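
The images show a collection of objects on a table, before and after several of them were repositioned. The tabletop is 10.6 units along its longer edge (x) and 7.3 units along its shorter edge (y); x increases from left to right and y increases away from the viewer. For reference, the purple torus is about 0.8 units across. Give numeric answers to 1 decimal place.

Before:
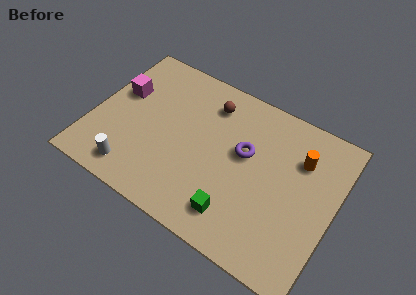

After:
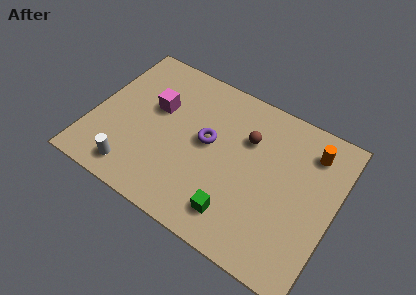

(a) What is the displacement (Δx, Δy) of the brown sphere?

(1.8, -0.8)

From the two frames, the brown sphere sits at roughly (4.8, 5.8) before and (6.6, 5.0) after.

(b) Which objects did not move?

the white cylinder and the green cube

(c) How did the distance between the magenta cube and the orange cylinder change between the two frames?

-1.1

Before: roughly 7.9 units apart; after: 6.8. That's 1.1 units closer together.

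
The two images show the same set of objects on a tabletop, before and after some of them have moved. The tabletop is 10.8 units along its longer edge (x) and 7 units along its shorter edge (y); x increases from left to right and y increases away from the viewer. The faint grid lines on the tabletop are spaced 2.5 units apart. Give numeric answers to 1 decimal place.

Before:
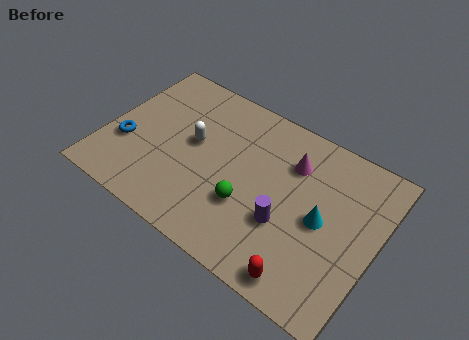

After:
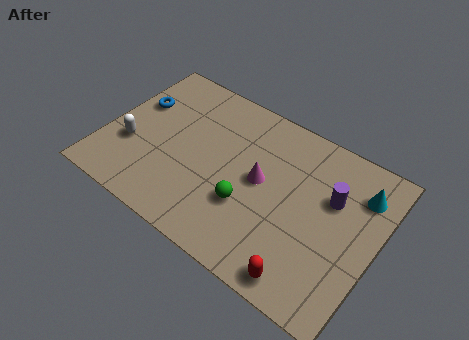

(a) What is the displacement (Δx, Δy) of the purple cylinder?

(1.5, 2.0)

From the two frames, the purple cylinder sits at roughly (7.4, 2.5) before and (8.9, 4.5) after.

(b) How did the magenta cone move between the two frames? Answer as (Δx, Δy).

(-1.0, -1.4)

The magenta cone started near (7.2, 5.1) and ended near (6.2, 3.7).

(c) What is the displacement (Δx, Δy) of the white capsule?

(-2.3, -1.4)

The white capsule started near (3.4, 3.9) and ended near (1.1, 2.5).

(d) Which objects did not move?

the red capsule and the green sphere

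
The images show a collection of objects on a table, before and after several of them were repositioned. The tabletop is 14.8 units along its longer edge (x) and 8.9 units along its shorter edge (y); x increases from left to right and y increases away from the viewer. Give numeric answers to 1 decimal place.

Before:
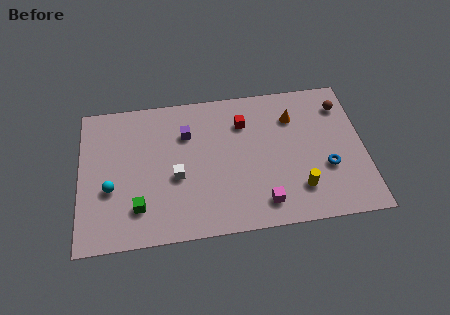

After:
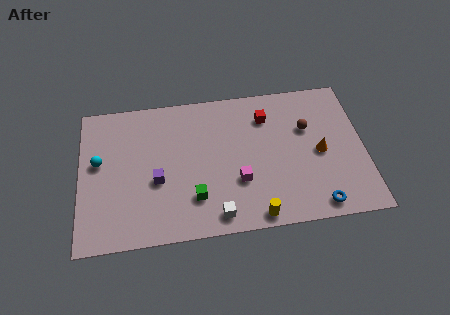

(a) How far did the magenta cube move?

1.9

The magenta cube was near (9.4, 1.5) before and (8.2, 3.0) after, so it travelled √(1.2² + 1.5²) ≈ 1.9 units.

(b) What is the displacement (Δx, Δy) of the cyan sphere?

(-0.6, 1.7)

From the two frames, the cyan sphere sits at roughly (1.6, 3.4) before and (1.0, 5.1) after.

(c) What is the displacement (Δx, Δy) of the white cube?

(2.0, -2.6)

The white cube was at about (5.0, 3.7) and moved to about (7.0, 1.1).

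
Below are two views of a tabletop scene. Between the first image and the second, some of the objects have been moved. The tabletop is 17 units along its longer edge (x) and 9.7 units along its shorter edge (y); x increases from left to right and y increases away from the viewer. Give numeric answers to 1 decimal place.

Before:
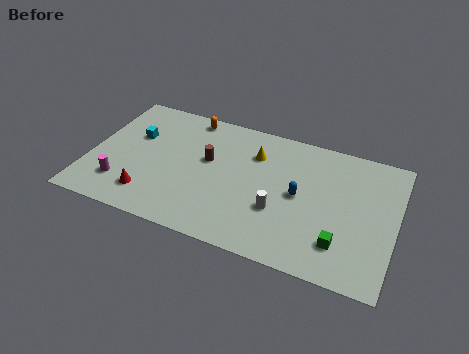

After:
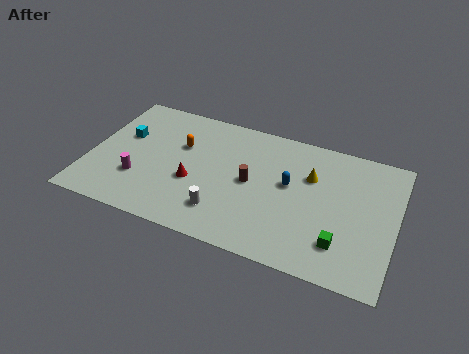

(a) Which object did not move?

the green cube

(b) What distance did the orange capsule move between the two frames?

2.4

From (5.1, 8.7) to (4.9, 6.3), the orange capsule covered √(0.2² + 2.4²) ≈ 2.4 units.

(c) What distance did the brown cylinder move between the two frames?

2.6

The brown cylinder moved from about (6.5, 5.7) to (9.0, 4.9), a distance of √(2.5² + 0.8²) ≈ 2.6.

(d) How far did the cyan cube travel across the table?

0.6

From (2.3, 6.2) to (1.7, 6.0), the cyan cube covered √(0.6² + 0.2²) ≈ 0.6 units.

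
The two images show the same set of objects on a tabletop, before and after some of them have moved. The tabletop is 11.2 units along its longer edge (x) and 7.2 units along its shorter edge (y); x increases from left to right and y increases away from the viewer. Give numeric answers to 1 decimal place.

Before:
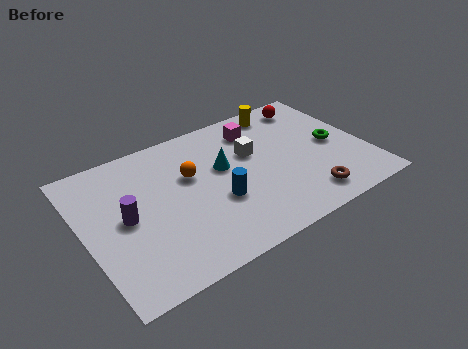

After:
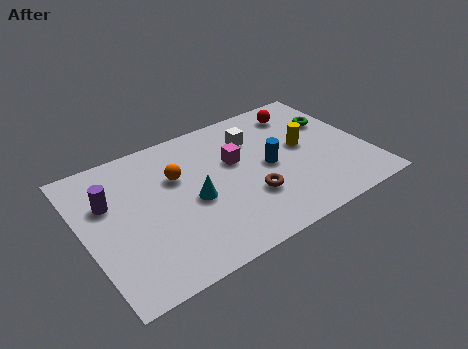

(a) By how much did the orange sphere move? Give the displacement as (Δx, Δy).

(-0.5, 0.2)

The orange sphere was at about (4.3, 4.5) and moved to about (3.8, 4.7).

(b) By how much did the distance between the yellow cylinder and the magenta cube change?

+1.4

Before: roughly 1.3 units apart; after: 2.7. That's 1.4 units further apart.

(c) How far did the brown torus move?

2.4

From (8.4, 1.2) to (6.3, 2.3), the brown torus covered √(2.1² + 1.1²) ≈ 2.4 units.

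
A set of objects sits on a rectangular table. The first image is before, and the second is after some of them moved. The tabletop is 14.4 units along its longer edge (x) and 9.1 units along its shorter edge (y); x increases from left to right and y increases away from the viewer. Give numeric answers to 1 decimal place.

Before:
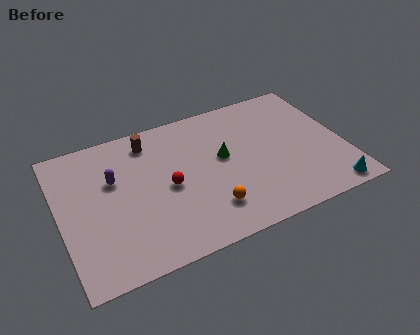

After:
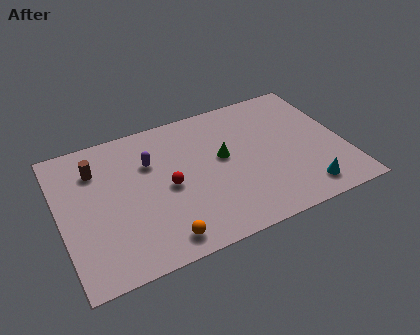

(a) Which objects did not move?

the green cone and the red sphere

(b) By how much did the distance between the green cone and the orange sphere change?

+2.1

The distance was about 3.2 in the first image and 5.3 in the second, so they moved 2.1 units further apart.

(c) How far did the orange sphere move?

2.7

From (7.2, 2.1) to (4.7, 1.2), the orange sphere covered √(2.5² + 0.9²) ≈ 2.7 units.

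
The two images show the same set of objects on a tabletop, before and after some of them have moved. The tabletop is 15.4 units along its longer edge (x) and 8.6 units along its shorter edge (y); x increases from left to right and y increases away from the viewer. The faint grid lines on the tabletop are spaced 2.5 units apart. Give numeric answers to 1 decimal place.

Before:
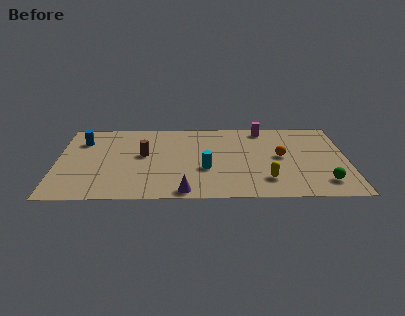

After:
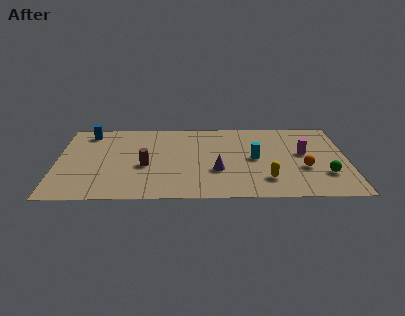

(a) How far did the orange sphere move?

1.8

The orange sphere was near (11.9, 4.5) before and (13.1, 3.2) after, so it travelled √(1.2² + 1.3²) ≈ 1.8 units.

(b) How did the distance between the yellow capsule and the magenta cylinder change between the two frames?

-2.2

The distance was about 5.6 in the first image and 3.4 in the second, so they moved 2.2 units closer together.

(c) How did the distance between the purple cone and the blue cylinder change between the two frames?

+0.3

They were about 7.8 units apart before and 8.1 after — 0.3 units further apart.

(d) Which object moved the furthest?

the magenta cylinder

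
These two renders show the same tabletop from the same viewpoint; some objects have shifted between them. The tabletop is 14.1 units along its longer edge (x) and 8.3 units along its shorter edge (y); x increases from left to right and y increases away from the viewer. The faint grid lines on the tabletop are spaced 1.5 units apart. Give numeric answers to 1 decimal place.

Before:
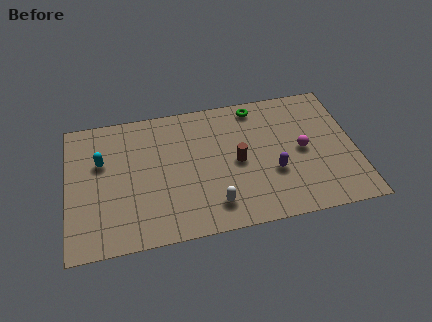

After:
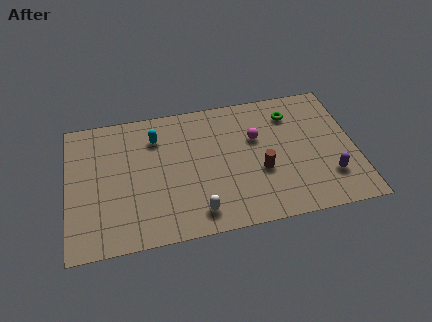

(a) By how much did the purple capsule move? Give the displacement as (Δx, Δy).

(2.7, -0.8)

From the two frames, the purple capsule sits at roughly (10.0, 3.0) before and (12.7, 2.2) after.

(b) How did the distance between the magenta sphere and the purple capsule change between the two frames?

+2.7

They were about 1.9 units apart before and 4.6 after — 2.7 units further apart.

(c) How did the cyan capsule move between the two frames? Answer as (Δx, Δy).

(2.7, 1.0)

The cyan capsule was at about (1.7, 5.3) and moved to about (4.4, 6.3).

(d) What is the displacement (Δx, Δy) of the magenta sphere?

(-2.2, 1.2)

The magenta sphere was at about (11.5, 4.1) and moved to about (9.3, 5.3).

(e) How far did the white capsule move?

0.9

The white capsule moved from about (7.0, 1.6) to (6.2, 1.3), a distance of √(0.8² + 0.3²) ≈ 0.9.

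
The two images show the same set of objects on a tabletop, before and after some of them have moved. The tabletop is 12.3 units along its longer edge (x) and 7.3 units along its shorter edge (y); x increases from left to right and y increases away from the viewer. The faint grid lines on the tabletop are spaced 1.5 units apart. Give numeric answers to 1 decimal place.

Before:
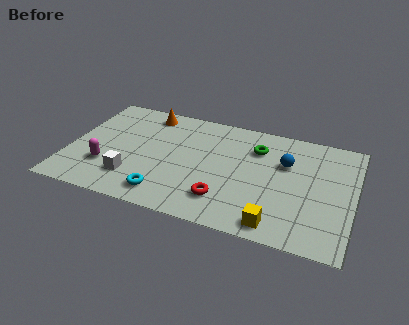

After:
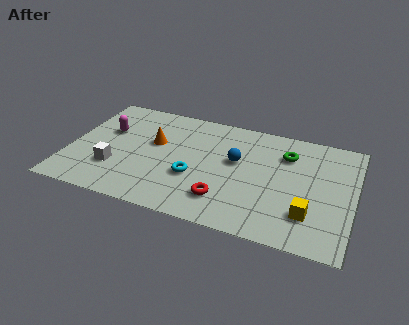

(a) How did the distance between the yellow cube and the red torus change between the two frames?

+1.2

The distance was about 2.4 in the first image and 3.6 in the second, so they moved 1.2 units further apart.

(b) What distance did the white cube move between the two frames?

0.9

The white cube moved from about (2.9, 1.8) to (2.1, 2.2), a distance of √(0.8² + 0.4²) ≈ 0.9.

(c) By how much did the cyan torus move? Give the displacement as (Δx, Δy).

(1.1, 1.5)

The cyan torus started near (4.4, 1.2) and ended near (5.5, 2.7).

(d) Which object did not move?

the red torus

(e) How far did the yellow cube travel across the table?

1.6

From (9.2, 0.9) to (10.5, 1.9), the yellow cube covered √(1.3² + 1.0²) ≈ 1.6 units.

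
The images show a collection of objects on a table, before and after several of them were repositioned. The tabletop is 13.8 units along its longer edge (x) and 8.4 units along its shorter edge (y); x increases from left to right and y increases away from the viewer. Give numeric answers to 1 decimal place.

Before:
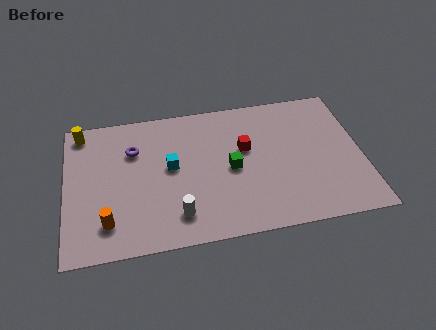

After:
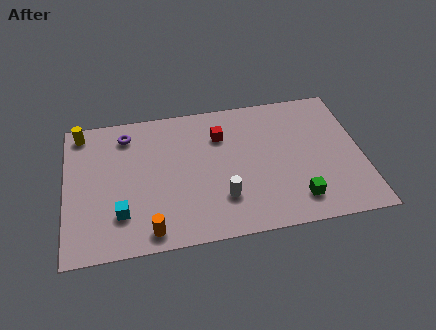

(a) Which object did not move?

the yellow cylinder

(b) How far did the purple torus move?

1.0

From (3.2, 5.9) to (2.9, 6.9), the purple torus covered √(0.3² + 1.0²) ≈ 1.0 units.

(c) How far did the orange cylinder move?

2.1

From (1.9, 1.8) to (3.8, 1.0), the orange cylinder covered √(1.9² + 0.8²) ≈ 2.1 units.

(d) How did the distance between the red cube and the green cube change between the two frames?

+4.3

The distance was about 1.3 in the first image and 5.6 in the second, so they moved 4.3 units further apart.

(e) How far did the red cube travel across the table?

1.5

The red cube was near (8.4, 5.1) before and (7.3, 6.1) after, so it travelled √(1.1² + 1.0²) ≈ 1.5 units.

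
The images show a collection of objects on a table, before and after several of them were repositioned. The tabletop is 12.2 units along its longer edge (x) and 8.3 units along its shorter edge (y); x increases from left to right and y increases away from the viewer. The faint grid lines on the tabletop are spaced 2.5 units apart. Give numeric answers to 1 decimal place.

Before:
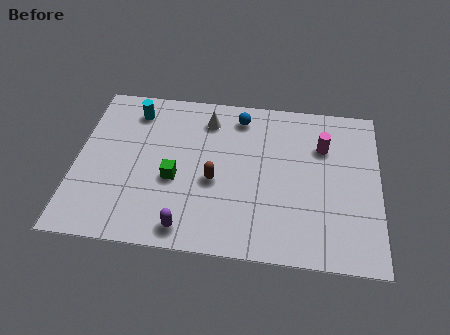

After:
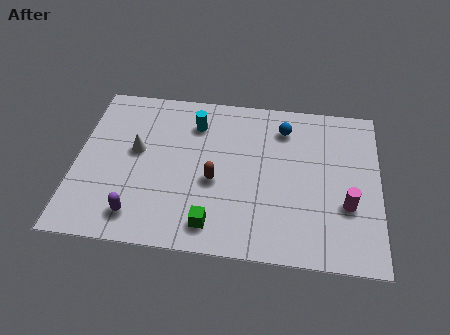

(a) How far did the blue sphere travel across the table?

1.8

The blue sphere was near (6.5, 7.0) before and (8.3, 6.6) after, so it travelled √(1.8² + 0.4²) ≈ 1.8 units.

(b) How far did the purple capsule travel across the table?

2.0

The purple capsule moved from about (4.6, 1.0) to (2.6, 1.4), a distance of √(2.0² + 0.4²) ≈ 2.0.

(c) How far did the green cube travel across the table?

2.6

The green cube moved from about (4.0, 3.4) to (5.6, 1.3), a distance of √(1.6² + 2.1²) ≈ 2.6.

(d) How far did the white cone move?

3.4

The white cone moved from about (5.2, 6.7) to (2.4, 4.7), a distance of √(2.8² + 2.0²) ≈ 3.4.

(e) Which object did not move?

the brown capsule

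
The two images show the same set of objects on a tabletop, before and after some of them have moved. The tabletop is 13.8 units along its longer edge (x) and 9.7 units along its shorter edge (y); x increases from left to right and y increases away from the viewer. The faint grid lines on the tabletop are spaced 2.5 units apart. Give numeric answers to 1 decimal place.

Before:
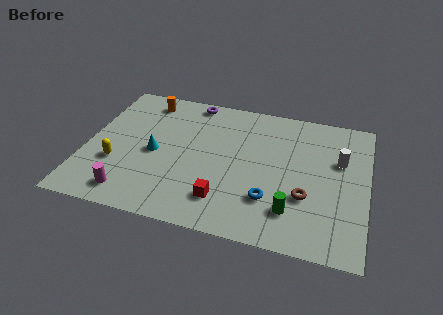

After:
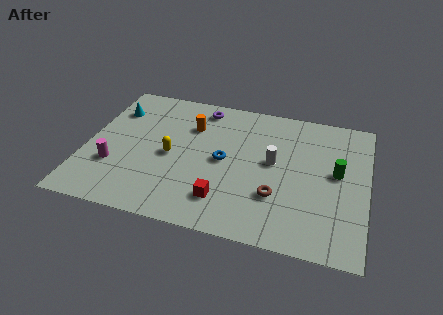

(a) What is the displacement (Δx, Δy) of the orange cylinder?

(2.4, -1.4)

The orange cylinder was at about (2.6, 8.3) and moved to about (5.0, 6.9).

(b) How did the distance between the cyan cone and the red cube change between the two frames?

+3.5

They were about 4.3 units apart before and 7.8 after — 3.5 units further apart.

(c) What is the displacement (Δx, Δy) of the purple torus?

(0.5, -0.4)

From the two frames, the purple torus sits at roughly (4.9, 8.8) before and (5.4, 8.4) after.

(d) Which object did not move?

the red cube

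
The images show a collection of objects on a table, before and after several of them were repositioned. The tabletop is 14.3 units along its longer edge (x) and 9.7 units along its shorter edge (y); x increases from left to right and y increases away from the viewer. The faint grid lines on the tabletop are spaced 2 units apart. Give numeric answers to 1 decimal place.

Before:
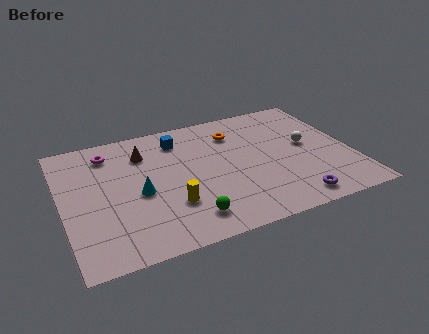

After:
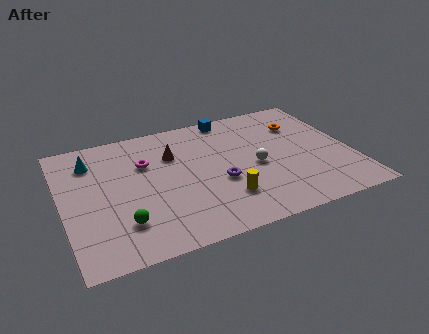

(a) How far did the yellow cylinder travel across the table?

2.6

From (5.1, 2.9) to (7.7, 2.5), the yellow cylinder covered √(2.6² + 0.4²) ≈ 2.6 units.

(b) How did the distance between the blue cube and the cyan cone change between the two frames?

+3.0

The distance was about 4.2 in the first image and 7.2 in the second, so they moved 3.0 units further apart.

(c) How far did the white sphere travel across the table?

2.8

The white sphere moved from about (12.2, 5.2) to (9.5, 4.4), a distance of √(2.7² + 0.8²) ≈ 2.8.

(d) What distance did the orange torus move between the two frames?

3.3

The orange torus moved from about (8.8, 7.4) to (12.1, 7.0), a distance of √(3.3² + 0.4²) ≈ 3.3.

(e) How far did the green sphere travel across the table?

3.2

The green sphere moved from about (5.8, 1.7) to (2.7, 2.4), a distance of √(3.1² + 0.7²) ≈ 3.2.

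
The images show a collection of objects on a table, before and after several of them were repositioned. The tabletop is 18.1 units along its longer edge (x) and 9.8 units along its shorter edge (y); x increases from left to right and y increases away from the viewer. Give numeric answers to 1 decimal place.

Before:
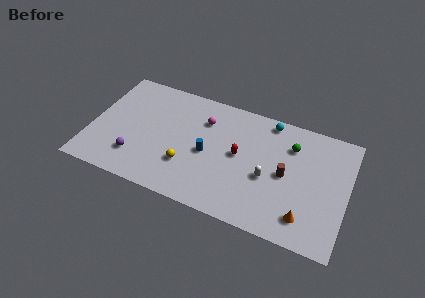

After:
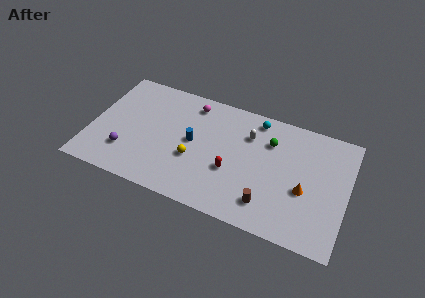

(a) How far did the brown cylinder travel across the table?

3.0

The brown cylinder was near (13.8, 4.8) before and (12.8, 2.0) after, so it travelled √(1.0² + 2.8²) ≈ 3.0 units.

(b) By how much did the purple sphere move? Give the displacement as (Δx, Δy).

(-0.7, 0.2)

The purple sphere started near (3.4, 2.4) and ended near (2.7, 2.6).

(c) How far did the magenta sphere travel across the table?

1.5

From (7.8, 7.2) to (6.8, 8.3), the magenta sphere covered √(1.0² + 1.1²) ≈ 1.5 units.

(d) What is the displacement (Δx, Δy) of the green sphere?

(-1.5, -0.2)

From the two frames, the green sphere sits at roughly (14.0, 7.3) before and (12.5, 7.1) after.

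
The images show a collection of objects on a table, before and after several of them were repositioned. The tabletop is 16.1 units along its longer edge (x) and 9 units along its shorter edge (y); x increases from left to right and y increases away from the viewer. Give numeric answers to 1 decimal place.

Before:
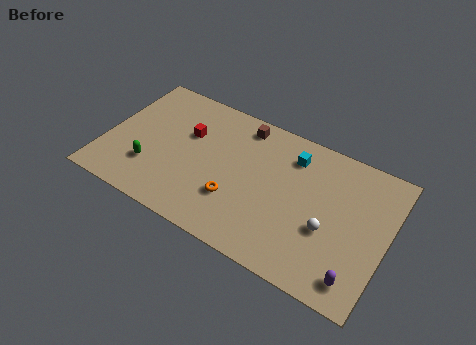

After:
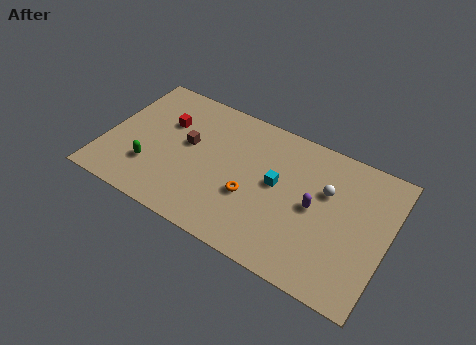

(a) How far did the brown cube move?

3.9

The brown cube was near (7.4, 7.8) before and (4.6, 5.1) after, so it travelled √(2.8² + 2.7²) ≈ 3.9 units.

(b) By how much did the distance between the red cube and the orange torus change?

+1.5

Before: roughly 4.4 units apart; after: 5.9. That's 1.5 units further apart.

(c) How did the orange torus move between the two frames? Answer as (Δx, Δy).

(0.8, 0.6)

The orange torus was at about (7.7, 2.8) and moved to about (8.5, 3.4).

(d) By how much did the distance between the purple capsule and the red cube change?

-2.3

They were about 11.2 units apart before and 8.9 after — 2.3 units closer together.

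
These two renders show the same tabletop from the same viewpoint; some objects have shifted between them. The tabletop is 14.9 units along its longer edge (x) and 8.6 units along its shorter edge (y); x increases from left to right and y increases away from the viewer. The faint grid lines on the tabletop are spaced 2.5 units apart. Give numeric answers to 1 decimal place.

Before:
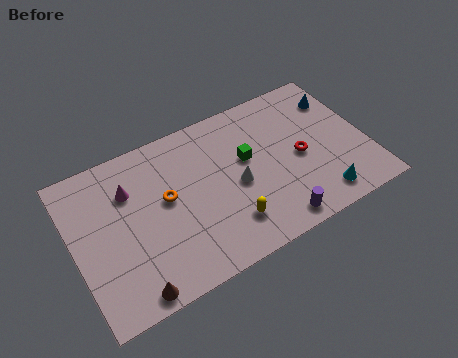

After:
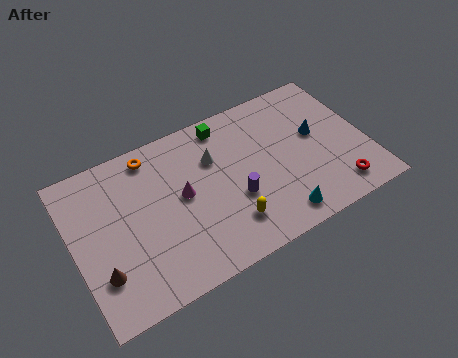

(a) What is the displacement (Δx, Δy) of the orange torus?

(-0.4, 2.7)

The orange torus started near (4.7, 4.8) and ended near (4.3, 7.5).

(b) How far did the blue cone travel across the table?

2.1

The blue cone moved from about (13.9, 6.5) to (12.5, 4.9), a distance of √(1.4² + 1.6²) ≈ 2.1.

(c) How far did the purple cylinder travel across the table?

2.8

From (9.7, 1.0) to (8.0, 3.2), the purple cylinder covered √(1.7² + 2.2²) ≈ 2.8 units.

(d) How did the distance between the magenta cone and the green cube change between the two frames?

-2.1

Before: roughly 6.0 units apart; after: 3.9. That's 2.1 units closer together.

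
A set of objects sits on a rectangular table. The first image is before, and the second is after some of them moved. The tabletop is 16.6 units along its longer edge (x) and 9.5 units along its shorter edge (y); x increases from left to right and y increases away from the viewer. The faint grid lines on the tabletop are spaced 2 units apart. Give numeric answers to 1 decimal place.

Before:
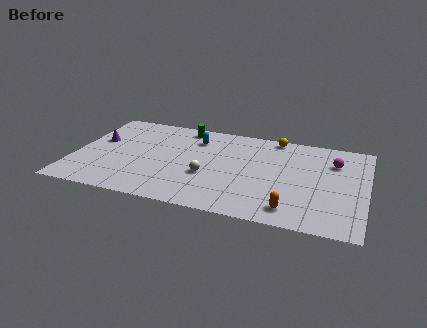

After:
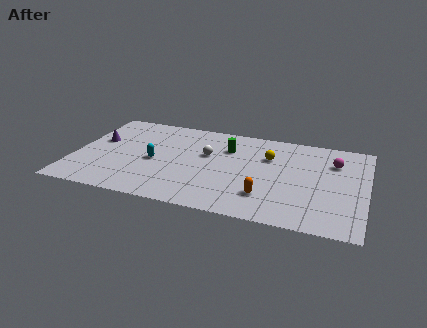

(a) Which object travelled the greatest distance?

the cyan capsule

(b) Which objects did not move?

the magenta sphere and the purple cone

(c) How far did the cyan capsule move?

3.7

From (6.7, 7.3) to (4.6, 4.3), the cyan capsule covered √(2.1² + 3.0²) ≈ 3.7 units.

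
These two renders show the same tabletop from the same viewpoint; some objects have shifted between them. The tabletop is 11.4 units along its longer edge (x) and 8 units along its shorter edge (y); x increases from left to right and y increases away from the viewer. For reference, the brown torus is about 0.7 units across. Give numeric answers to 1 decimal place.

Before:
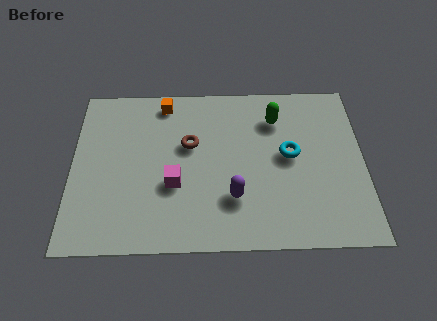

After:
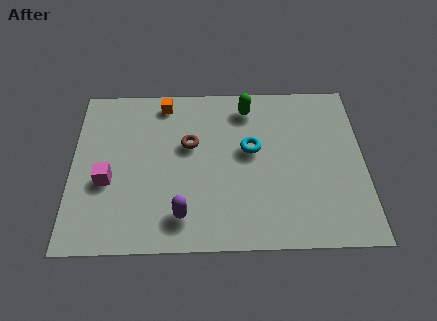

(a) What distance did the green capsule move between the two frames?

1.3

The green capsule moved from about (8.0, 6.1) to (6.9, 6.7), a distance of √(1.1² + 0.6²) ≈ 1.3.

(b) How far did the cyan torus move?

1.5

The cyan torus was near (8.5, 4.3) before and (7.0, 4.6) after, so it travelled √(1.5² + 0.3²) ≈ 1.5 units.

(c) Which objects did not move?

the orange cube and the brown torus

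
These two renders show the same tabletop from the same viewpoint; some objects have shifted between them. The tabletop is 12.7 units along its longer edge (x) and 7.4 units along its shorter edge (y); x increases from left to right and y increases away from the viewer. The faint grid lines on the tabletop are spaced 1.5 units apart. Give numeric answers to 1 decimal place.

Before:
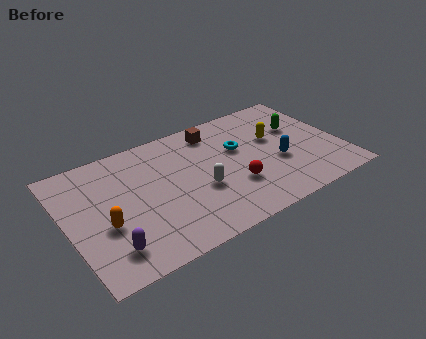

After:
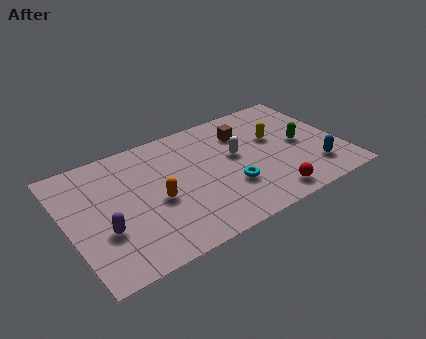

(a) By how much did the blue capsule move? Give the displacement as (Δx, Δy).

(1.5, -1.2)

The blue capsule started near (9.7, 2.9) and ended near (11.2, 1.7).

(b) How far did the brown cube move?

1.5

The brown cube was near (7.2, 6.2) before and (8.5, 5.5) after, so it travelled √(1.3² + 0.7²) ≈ 1.5 units.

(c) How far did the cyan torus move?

2.3

The cyan torus was near (8.1, 4.6) before and (7.3, 2.4) after, so it travelled √(0.8² + 2.2²) ≈ 2.3 units.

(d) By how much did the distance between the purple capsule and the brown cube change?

+0.3

Before: roughly 7.3 units apart; after: 7.6. That's 0.3 units further apart.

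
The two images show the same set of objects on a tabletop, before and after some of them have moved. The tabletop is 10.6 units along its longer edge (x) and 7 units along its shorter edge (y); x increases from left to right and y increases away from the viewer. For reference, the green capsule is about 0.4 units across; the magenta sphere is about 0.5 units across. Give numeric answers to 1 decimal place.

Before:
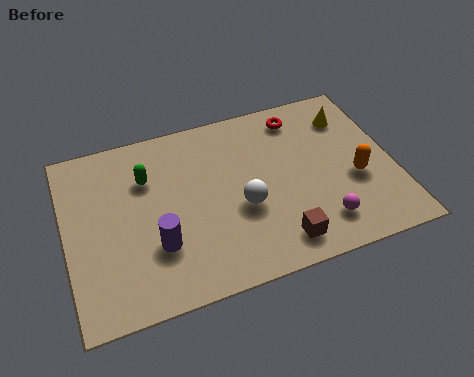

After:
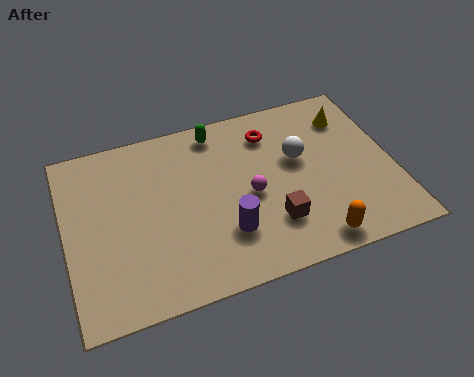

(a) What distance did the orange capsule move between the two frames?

2.6

The orange capsule was near (9.3, 2.8) before and (7.7, 0.8) after, so it travelled √(1.6² + 2.0²) ≈ 2.6 units.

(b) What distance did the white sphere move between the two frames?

2.4

The white sphere was near (5.6, 2.8) before and (7.6, 4.2) after, so it travelled √(2.0² + 1.4²) ≈ 2.4 units.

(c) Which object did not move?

the yellow cone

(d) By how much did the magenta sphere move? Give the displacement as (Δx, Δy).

(-2.1, 1.8)

From the two frames, the magenta sphere sits at roughly (8.0, 1.4) before and (5.9, 3.2) after.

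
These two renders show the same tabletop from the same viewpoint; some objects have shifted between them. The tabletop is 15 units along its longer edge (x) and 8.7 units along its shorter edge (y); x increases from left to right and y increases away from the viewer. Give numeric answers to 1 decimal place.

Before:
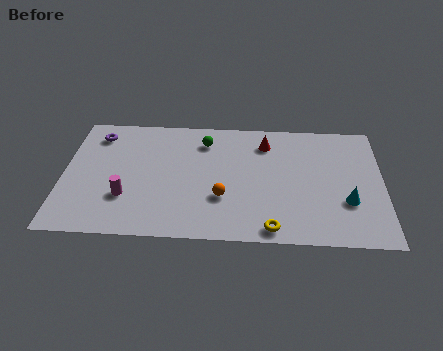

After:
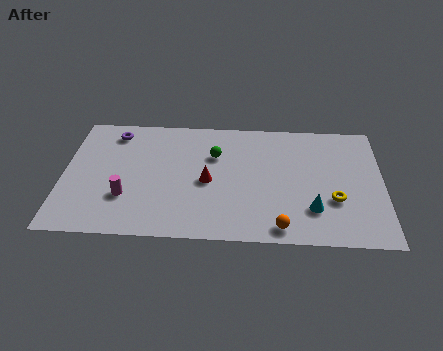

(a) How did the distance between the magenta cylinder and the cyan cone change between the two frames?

-1.6

They were about 10.3 units apart before and 8.7 after — 1.6 units closer together.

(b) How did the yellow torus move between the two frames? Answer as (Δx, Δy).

(2.9, 2.1)

The yellow torus was at about (9.8, 0.9) and moved to about (12.7, 3.0).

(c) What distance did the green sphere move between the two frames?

1.1

From (6.6, 6.9) to (7.1, 5.9), the green sphere covered √(0.5² + 1.0²) ≈ 1.1 units.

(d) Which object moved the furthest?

the red cone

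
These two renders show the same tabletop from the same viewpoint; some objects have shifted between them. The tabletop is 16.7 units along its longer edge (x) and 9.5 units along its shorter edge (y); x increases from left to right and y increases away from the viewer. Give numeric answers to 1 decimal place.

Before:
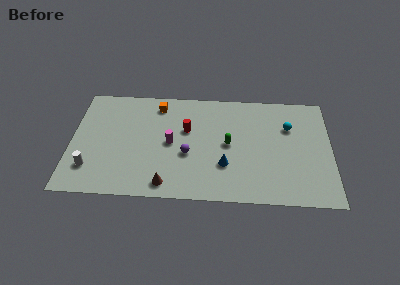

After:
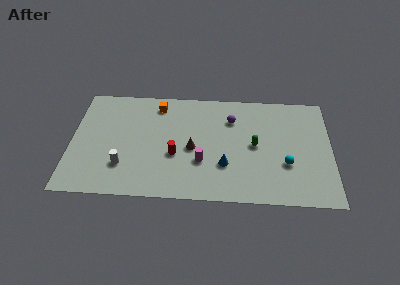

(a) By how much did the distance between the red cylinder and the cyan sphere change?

+0.5

The distance was about 6.6 in the first image and 7.1 in the second, so they moved 0.5 units further apart.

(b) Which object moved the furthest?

the purple sphere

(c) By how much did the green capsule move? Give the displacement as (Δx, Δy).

(1.7, 0.0)

The green capsule was at about (10.1, 4.8) and moved to about (11.8, 4.8).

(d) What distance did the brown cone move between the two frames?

3.5

The brown cone moved from about (6.2, 1.2) to (7.8, 4.3), a distance of √(1.6² + 3.1²) ≈ 3.5.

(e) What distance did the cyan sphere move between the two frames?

3.2

The cyan sphere moved from about (14.0, 6.5) to (13.8, 3.3), a distance of √(0.2² + 3.2²) ≈ 3.2.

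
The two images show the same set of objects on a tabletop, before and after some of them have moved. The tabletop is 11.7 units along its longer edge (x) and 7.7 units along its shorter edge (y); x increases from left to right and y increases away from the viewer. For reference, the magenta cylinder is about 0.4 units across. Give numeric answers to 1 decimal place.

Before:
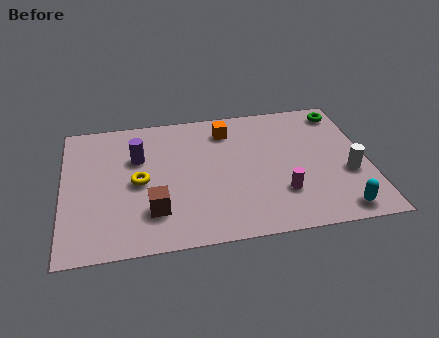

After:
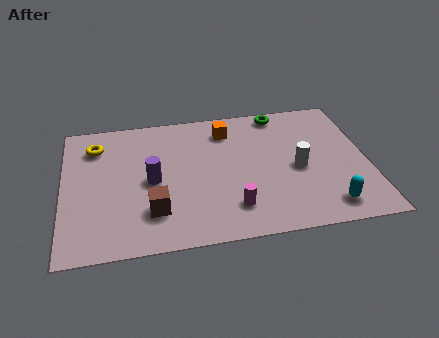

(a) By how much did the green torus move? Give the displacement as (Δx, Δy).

(-2.4, 0.3)

The green torus was at about (10.9, 6.6) and moved to about (8.5, 6.9).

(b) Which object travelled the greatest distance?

the yellow torus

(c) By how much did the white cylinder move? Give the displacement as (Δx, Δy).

(-1.9, 0.6)

The white cylinder started near (10.9, 2.9) and ended near (9.0, 3.5).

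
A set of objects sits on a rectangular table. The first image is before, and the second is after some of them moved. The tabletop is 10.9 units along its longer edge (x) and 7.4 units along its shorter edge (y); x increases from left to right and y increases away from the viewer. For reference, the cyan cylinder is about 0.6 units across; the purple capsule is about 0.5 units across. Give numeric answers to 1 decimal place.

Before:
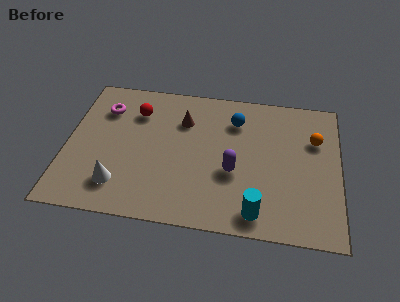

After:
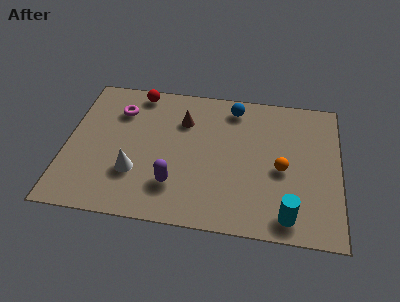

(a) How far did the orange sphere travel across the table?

2.1

The orange sphere was near (9.9, 5.0) before and (8.6, 3.3) after, so it travelled √(1.3² + 1.7²) ≈ 2.1 units.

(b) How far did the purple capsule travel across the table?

2.5

The purple capsule was near (6.7, 2.9) before and (4.4, 1.9) after, so it travelled √(2.3² + 1.0²) ≈ 2.5 units.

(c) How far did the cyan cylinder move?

1.2

The cyan cylinder moved from about (7.7, 1.0) to (8.9, 1.0), a distance of √(1.2² + 0.0²) ≈ 1.2.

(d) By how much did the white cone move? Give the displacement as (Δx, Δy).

(0.6, 0.7)

The white cone was at about (2.2, 1.6) and moved to about (2.8, 2.3).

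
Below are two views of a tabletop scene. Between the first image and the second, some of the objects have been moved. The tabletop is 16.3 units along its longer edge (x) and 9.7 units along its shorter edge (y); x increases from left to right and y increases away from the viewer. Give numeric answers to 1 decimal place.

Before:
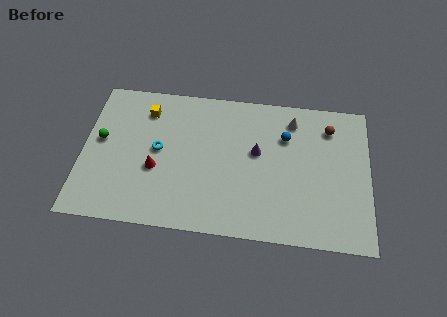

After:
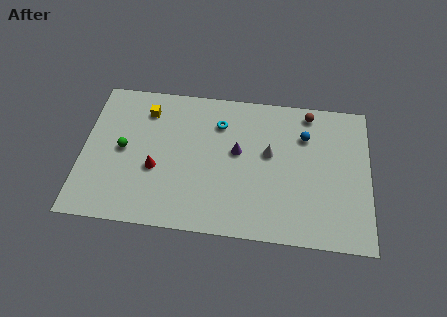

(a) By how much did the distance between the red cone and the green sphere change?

-1.4

They were about 3.6 units apart before and 2.2 after — 1.4 units closer together.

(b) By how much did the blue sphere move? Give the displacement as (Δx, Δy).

(1.1, 0.2)

From the two frames, the blue sphere sits at roughly (11.5, 6.8) before and (12.6, 7.0) after.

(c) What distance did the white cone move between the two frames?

2.7

The white cone moved from about (11.9, 8.0) to (10.6, 5.6), a distance of √(1.3² + 2.4²) ≈ 2.7.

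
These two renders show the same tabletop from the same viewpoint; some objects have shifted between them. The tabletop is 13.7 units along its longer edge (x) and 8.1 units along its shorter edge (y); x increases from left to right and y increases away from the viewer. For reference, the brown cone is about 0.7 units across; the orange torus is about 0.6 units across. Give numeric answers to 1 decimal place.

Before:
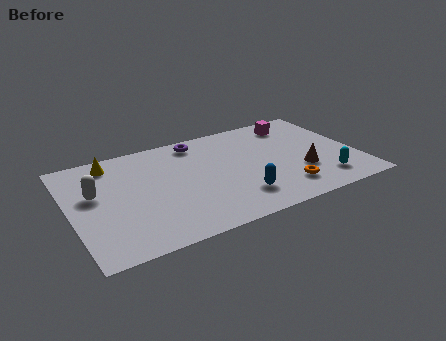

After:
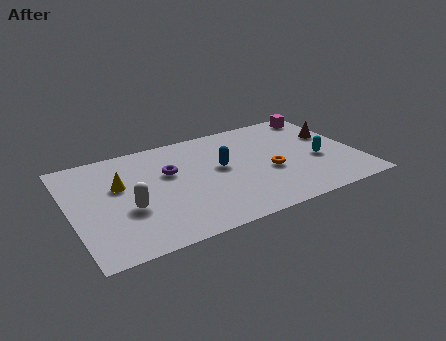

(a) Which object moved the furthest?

the brown cone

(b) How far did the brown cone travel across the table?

3.1

The brown cone moved from about (10.9, 2.7) to (12.8, 5.1), a distance of √(1.9² + 2.4²) ≈ 3.1.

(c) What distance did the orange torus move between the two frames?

1.7

The orange torus was near (9.9, 1.7) before and (9.4, 3.3) after, so it travelled √(0.5² + 1.6²) ≈ 1.7 units.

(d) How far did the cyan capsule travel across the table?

1.7

The cyan capsule moved from about (11.8, 1.6) to (11.8, 3.3), a distance of √(0.0² + 1.7²) ≈ 1.7.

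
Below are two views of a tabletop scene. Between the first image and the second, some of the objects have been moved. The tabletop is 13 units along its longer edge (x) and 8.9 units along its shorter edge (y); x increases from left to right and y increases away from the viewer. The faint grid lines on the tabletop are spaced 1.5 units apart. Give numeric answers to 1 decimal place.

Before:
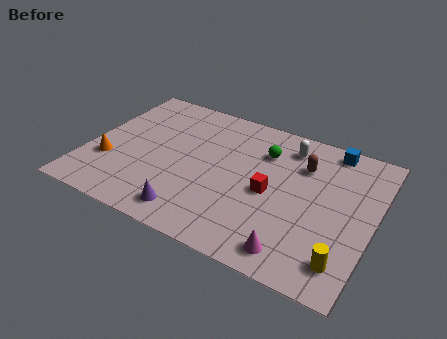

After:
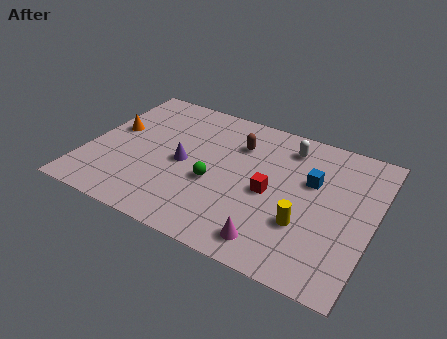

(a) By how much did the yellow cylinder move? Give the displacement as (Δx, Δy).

(-1.9, 1.3)

The yellow cylinder started near (12.0, 1.6) and ended near (10.1, 2.9).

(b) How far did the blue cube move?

2.5

From (10.7, 8.0) to (10.1, 5.6), the blue cube covered √(0.6² + 2.4²) ≈ 2.5 units.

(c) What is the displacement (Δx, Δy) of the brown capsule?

(-3.0, 0.1)

The brown capsule started near (9.6, 6.4) and ended near (6.6, 6.5).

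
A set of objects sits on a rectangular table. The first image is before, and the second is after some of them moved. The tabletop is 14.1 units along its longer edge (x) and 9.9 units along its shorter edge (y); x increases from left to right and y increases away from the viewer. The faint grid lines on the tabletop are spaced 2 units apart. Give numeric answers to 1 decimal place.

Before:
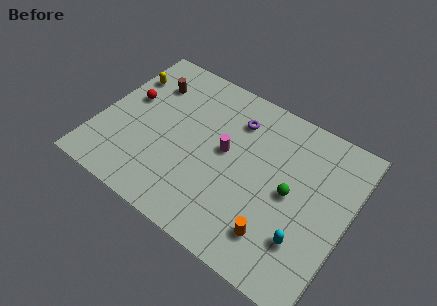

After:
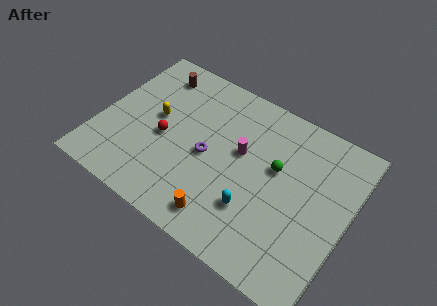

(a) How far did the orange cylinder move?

3.0

The orange cylinder moved from about (10.6, 2.1) to (7.7, 1.5), a distance of √(2.9² + 0.6²) ≈ 3.0.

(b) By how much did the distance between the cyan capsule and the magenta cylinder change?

-2.5

They were about 5.7 units apart before and 3.2 after — 2.5 units closer together.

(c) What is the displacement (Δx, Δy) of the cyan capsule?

(-2.9, 0.2)

From the two frames, the cyan capsule sits at roughly (12.1, 2.7) before and (9.2, 2.9) after.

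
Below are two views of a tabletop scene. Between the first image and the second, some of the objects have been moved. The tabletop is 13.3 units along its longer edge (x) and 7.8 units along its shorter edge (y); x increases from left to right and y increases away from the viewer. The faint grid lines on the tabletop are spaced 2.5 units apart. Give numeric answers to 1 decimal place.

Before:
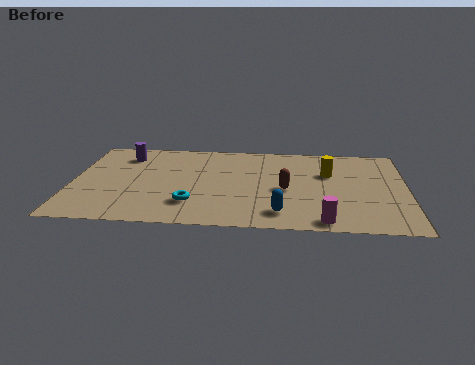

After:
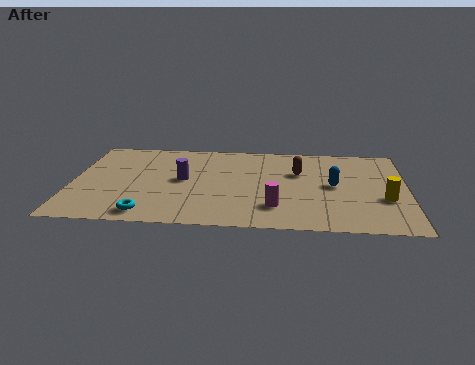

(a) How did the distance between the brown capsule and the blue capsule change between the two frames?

-0.3

The distance was about 2.1 in the first image and 1.8 in the second, so they moved 0.3 units closer together.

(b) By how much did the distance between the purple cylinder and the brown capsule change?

-2.3

Before: roughly 7.0 units apart; after: 4.7. That's 2.3 units closer together.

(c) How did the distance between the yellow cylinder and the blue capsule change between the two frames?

-1.9

They were about 4.2 units apart before and 2.3 after — 1.9 units closer together.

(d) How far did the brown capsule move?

1.7

The brown capsule moved from about (8.5, 3.5) to (9.0, 5.1), a distance of √(0.5² + 1.6²) ≈ 1.7.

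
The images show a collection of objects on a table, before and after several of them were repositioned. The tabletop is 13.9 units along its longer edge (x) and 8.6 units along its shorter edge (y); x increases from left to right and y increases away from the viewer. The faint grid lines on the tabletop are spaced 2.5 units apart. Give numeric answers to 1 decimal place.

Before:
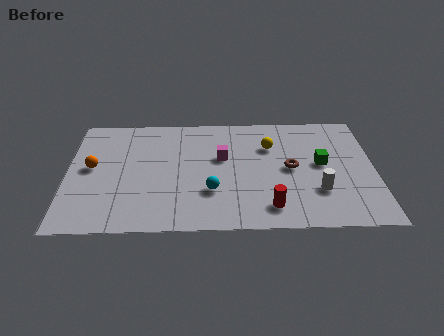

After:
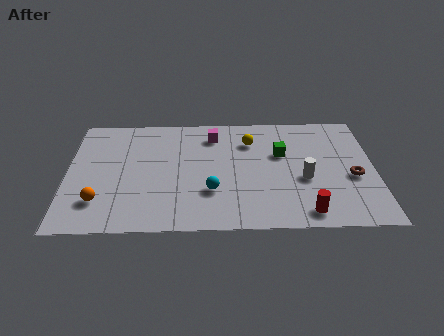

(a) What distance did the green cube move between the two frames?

2.0

The green cube was near (11.5, 4.6) before and (9.7, 5.4) after, so it travelled √(1.8² + 0.8²) ≈ 2.0 units.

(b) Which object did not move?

the cyan sphere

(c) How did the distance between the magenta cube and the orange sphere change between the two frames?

+1.1

Before: roughly 5.9 units apart; after: 7.0. That's 1.1 units further apart.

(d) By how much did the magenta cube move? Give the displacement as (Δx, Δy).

(-0.4, 1.7)

The magenta cube started near (7.0, 5.2) and ended near (6.6, 6.9).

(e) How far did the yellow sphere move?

1.0

The yellow sphere was near (9.2, 6.0) before and (8.3, 6.4) after, so it travelled √(0.9² + 0.4²) ≈ 1.0 units.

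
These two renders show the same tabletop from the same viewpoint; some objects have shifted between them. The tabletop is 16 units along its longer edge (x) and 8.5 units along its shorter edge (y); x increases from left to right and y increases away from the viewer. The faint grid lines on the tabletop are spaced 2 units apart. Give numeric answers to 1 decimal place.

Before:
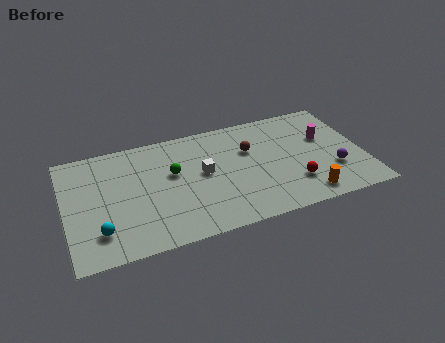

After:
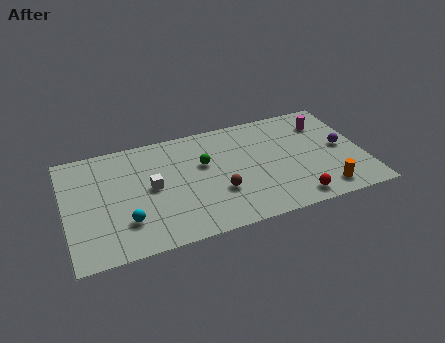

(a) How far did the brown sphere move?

3.3

The brown sphere was near (10.0, 5.6) before and (8.1, 2.9) after, so it travelled √(1.9² + 2.7²) ≈ 3.3 units.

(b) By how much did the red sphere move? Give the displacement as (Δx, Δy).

(-0.1, -1.2)

The red sphere started near (12.1, 2.3) and ended near (12.0, 1.1).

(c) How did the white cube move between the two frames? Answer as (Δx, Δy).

(-2.8, -0.2)

The white cube was at about (7.4, 4.6) and moved to about (4.6, 4.4).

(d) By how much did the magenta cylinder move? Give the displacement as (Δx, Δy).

(0.1, 1.2)

The magenta cylinder started near (14.1, 5.3) and ended near (14.2, 6.5).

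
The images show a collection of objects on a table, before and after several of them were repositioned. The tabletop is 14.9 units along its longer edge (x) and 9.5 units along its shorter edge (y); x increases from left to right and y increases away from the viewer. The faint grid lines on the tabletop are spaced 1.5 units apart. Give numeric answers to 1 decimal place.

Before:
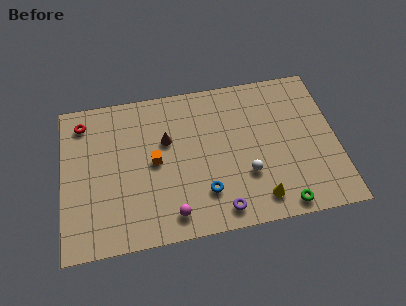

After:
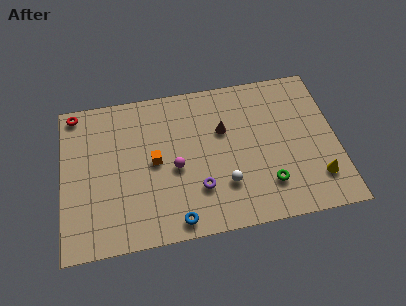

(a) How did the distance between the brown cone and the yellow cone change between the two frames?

-0.3

The distance was about 6.6 in the first image and 6.3 in the second, so they moved 0.3 units closer together.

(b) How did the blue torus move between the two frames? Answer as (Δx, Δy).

(-1.6, -1.4)

The blue torus was at about (7.6, 2.4) and moved to about (6.0, 1.0).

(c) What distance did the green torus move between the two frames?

1.6

The green torus moved from about (11.7, 0.9) to (11.0, 2.3), a distance of √(0.7² + 1.4²) ≈ 1.6.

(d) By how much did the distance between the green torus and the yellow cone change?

+1.4

Before: roughly 1.3 units apart; after: 2.7. That's 1.4 units further apart.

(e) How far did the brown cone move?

3.1

From (5.7, 6.0) to (8.8, 6.1), the brown cone covered √(3.1² + 0.1²) ≈ 3.1 units.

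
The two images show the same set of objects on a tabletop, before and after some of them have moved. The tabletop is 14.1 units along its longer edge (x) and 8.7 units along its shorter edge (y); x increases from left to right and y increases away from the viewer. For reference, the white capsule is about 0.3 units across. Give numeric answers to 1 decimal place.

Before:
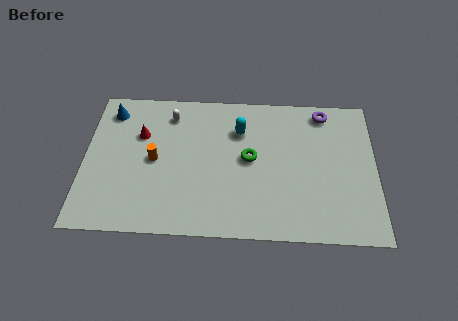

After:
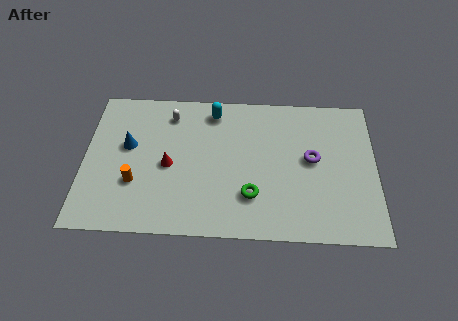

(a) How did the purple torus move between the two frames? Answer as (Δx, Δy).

(-0.6, -2.9)

From the two frames, the purple torus sits at roughly (11.6, 7.6) before and (11.0, 4.7) after.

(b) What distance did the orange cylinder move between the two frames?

1.7

The orange cylinder was near (3.4, 4.3) before and (2.5, 2.9) after, so it travelled √(0.9² + 1.4²) ≈ 1.7 units.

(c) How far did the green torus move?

2.2

The green torus moved from about (8.0, 4.6) to (8.1, 2.4), a distance of √(0.1² + 2.2²) ≈ 2.2.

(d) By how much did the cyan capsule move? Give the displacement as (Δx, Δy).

(-1.3, 1.1)

The cyan capsule started near (7.5, 6.3) and ended near (6.2, 7.4).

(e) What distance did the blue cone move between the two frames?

2.3

The blue cone moved from about (1.2, 7.2) to (2.1, 5.1), a distance of √(0.9² + 2.1²) ≈ 2.3.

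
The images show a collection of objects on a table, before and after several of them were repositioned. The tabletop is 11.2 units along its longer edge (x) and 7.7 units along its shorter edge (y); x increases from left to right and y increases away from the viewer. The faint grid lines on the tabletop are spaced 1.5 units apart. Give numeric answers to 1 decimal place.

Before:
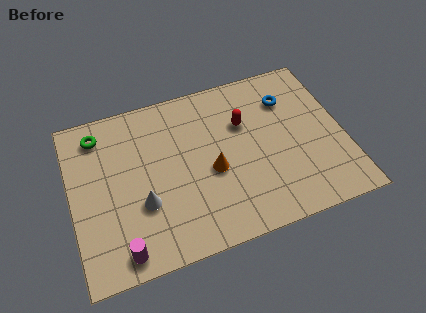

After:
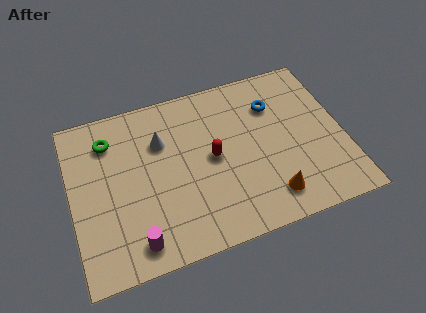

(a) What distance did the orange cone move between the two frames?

2.9

The orange cone was near (5.7, 3.3) before and (7.9, 1.4) after, so it travelled √(2.2² + 1.9²) ≈ 2.9 units.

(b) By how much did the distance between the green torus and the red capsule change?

-1.4

They were about 6.0 units apart before and 4.6 after — 1.4 units closer together.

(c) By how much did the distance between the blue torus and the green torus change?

-1.0

Before: roughly 7.8 units apart; after: 6.8. That's 1.0 units closer together.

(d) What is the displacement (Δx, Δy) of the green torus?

(0.4, -0.4)

The green torus started near (1.3, 6.4) and ended near (1.7, 6.0).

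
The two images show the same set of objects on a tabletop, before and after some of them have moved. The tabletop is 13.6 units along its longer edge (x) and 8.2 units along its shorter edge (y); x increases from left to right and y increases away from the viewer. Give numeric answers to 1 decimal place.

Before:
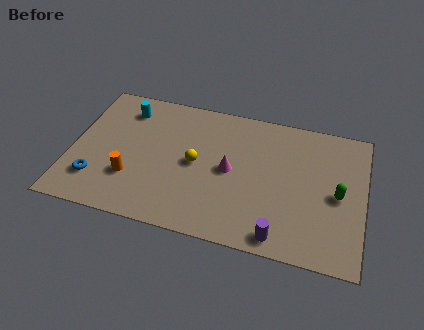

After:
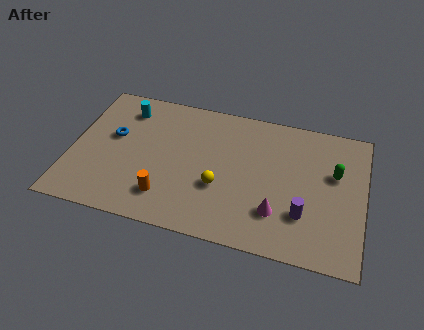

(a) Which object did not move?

the cyan cylinder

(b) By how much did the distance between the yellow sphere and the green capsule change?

-1.0

The distance was about 6.6 in the first image and 5.6 in the second, so they moved 1.0 units closer together.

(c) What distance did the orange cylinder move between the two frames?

1.8

The orange cylinder was near (2.9, 2.5) before and (4.6, 1.8) after, so it travelled √(1.7² + 0.7²) ≈ 1.8 units.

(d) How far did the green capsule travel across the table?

1.2

The green capsule moved from about (12.4, 3.9) to (12.2, 5.1), a distance of √(0.2² + 1.2²) ≈ 1.2.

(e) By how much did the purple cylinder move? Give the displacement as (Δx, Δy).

(1.0, 1.5)

From the two frames, the purple cylinder sits at roughly (9.9, 0.9) before and (10.9, 2.4) after.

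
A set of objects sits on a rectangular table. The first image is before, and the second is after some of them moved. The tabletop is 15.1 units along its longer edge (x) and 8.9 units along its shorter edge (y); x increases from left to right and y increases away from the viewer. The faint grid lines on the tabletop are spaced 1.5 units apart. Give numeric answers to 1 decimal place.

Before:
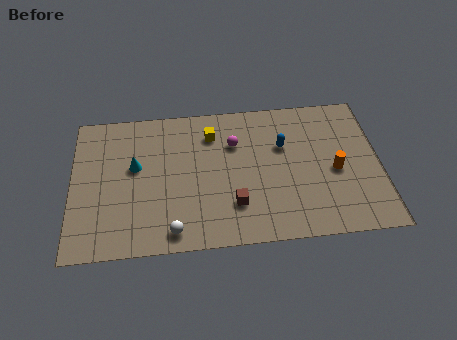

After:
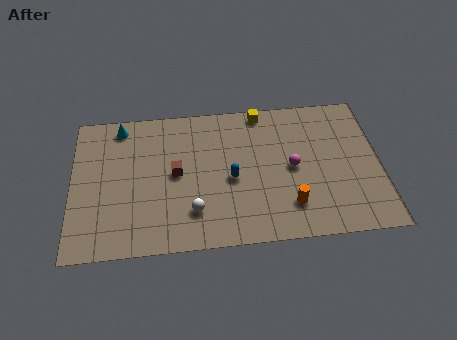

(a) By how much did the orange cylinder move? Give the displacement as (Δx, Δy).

(-2.3, -1.9)

The orange cylinder started near (12.9, 4.0) and ended near (10.6, 2.1).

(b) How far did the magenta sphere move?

3.3

The magenta sphere moved from about (8.0, 6.2) to (10.8, 4.4), a distance of √(2.8² + 1.8²) ≈ 3.3.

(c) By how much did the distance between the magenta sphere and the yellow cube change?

+2.7

They were about 1.3 units apart before and 4.0 after — 2.7 units further apart.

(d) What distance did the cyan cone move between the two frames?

2.7

From (3.1, 5.2) to (2.4, 7.8), the cyan cone covered √(0.7² + 2.6²) ≈ 2.7 units.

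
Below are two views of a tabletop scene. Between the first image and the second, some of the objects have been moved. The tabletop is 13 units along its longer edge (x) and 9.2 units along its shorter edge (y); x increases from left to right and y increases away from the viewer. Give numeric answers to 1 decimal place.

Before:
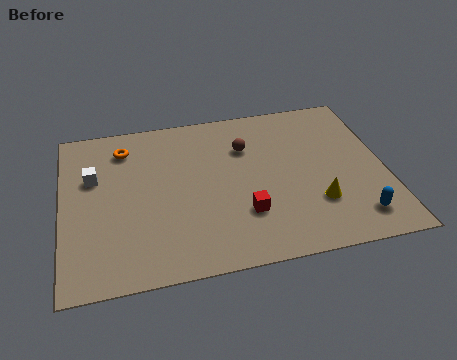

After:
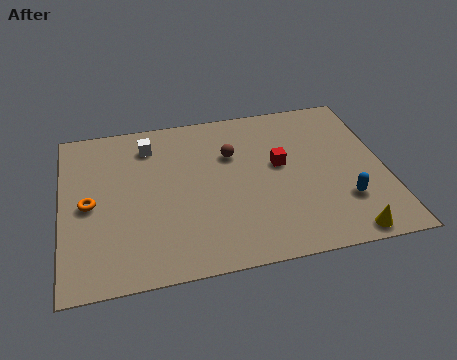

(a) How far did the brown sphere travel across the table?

0.7

The brown sphere was near (7.5, 6.5) before and (6.9, 6.2) after, so it travelled √(0.6² + 0.3²) ≈ 0.7 units.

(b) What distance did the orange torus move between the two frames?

3.4

The orange torus was near (2.6, 7.4) before and (1.1, 4.4) after, so it travelled √(1.5² + 3.0²) ≈ 3.4 units.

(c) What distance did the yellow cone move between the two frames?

2.1

The yellow cone was near (10.1, 2.7) before and (11.1, 0.8) after, so it travelled √(1.0² + 1.9²) ≈ 2.1 units.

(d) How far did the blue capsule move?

1.1

From (11.6, 1.6) to (11.2, 2.6), the blue capsule covered √(0.4² + 1.0²) ≈ 1.1 units.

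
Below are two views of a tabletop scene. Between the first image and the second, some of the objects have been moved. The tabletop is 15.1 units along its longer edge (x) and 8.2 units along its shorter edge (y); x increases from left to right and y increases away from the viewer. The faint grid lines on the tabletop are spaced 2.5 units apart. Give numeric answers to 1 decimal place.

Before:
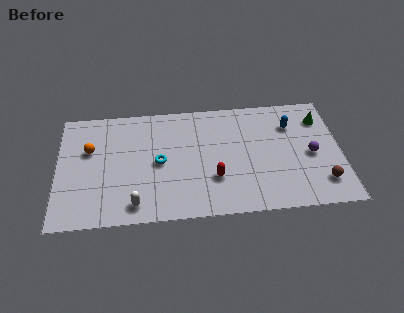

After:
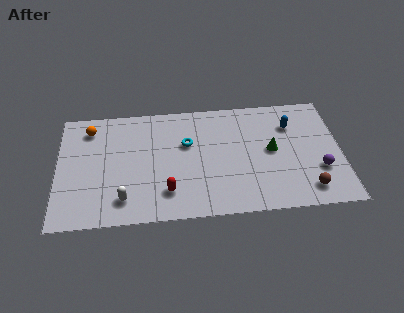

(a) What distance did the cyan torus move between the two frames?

1.9

From (5.4, 4.0) to (6.9, 5.2), the cyan torus covered √(1.5² + 1.2²) ≈ 1.9 units.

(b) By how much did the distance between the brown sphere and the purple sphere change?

-0.6

They were about 2.1 units apart before and 1.5 after — 0.6 units closer together.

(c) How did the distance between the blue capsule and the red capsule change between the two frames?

+2.5

The distance was about 5.4 in the first image and 7.9 in the second, so they moved 2.5 units further apart.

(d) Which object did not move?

the blue capsule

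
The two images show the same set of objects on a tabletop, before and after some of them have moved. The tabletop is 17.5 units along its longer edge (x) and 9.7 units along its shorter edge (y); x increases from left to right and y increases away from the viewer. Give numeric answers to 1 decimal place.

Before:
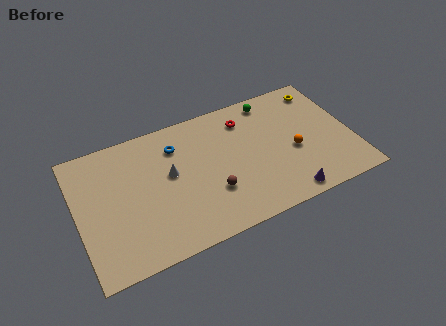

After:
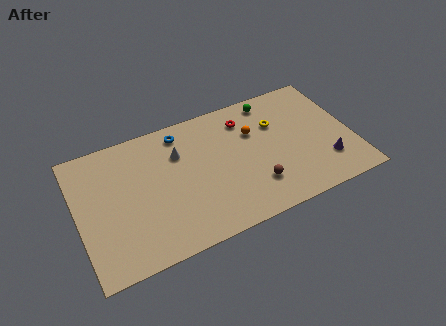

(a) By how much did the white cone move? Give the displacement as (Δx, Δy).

(0.7, 1.3)

The white cone was at about (5.9, 5.5) and moved to about (6.6, 6.8).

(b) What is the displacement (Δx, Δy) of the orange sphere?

(-2.3, 2.4)

The orange sphere was at about (13.7, 4.1) and moved to about (11.4, 6.5).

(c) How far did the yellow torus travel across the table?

3.6

From (16.1, 8.2) to (12.9, 6.6), the yellow torus covered √(3.2² + 1.6²) ≈ 3.6 units.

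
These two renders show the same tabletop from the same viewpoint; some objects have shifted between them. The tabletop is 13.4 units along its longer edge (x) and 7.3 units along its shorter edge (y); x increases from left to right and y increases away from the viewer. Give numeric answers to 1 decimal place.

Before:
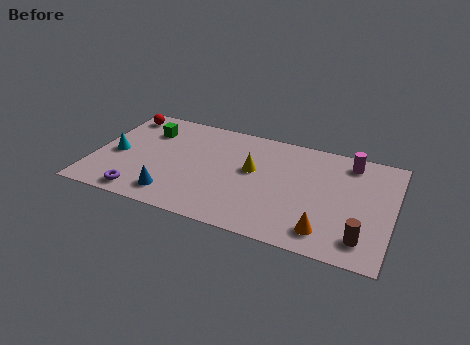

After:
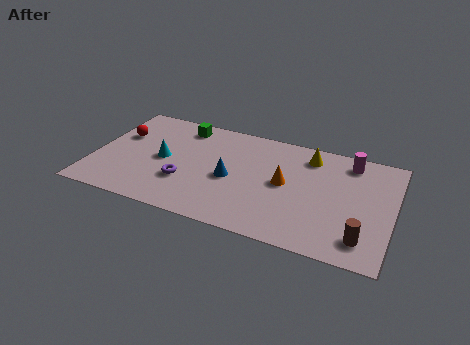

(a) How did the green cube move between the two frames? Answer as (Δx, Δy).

(1.5, 0.8)

The green cube started near (2.2, 5.4) and ended near (3.7, 6.2).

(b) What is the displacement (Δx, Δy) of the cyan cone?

(2.1, 0.3)

The cyan cone was at about (1.0, 3.3) and moved to about (3.1, 3.6).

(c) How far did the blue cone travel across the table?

3.1

The blue cone moved from about (3.8, 1.3) to (6.2, 3.3), a distance of √(2.4² + 2.0²) ≈ 3.1.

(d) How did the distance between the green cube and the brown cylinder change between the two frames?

-1.0

Before: roughly 10.8 units apart; after: 9.8. That's 1.0 units closer together.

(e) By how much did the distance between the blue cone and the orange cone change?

-4.3

They were about 6.8 units apart before and 2.5 after — 4.3 units closer together.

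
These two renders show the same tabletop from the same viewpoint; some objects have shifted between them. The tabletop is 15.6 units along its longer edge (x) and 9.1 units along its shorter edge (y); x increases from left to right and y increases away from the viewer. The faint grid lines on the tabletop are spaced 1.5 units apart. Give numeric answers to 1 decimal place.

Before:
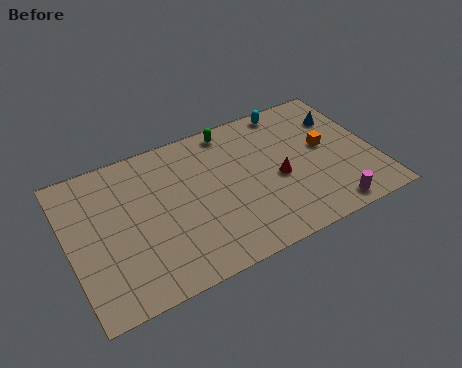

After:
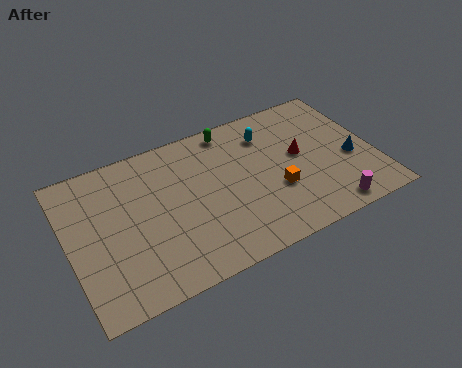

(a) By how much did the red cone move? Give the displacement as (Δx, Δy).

(1.3, 1.0)

The red cone was at about (10.6, 4.0) and moved to about (11.9, 5.0).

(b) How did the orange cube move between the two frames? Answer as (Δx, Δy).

(-2.8, -1.7)

The orange cube was at about (13.2, 5.0) and moved to about (10.4, 3.3).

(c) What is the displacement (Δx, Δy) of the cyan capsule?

(-1.3, -1.2)

The cyan capsule was at about (11.8, 8.2) and moved to about (10.5, 7.0).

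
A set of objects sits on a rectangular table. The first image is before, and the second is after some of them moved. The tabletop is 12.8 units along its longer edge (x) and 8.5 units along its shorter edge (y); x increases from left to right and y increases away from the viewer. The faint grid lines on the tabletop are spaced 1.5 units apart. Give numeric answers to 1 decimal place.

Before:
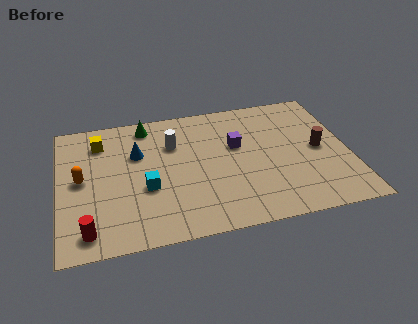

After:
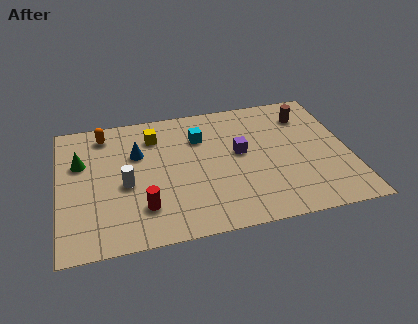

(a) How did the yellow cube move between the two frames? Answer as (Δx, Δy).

(2.4, -0.1)

The yellow cube was at about (1.9, 6.7) and moved to about (4.3, 6.6).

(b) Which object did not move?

the blue cone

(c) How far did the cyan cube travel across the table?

3.8

The cyan cube moved from about (3.8, 3.3) to (6.3, 6.1), a distance of √(2.5² + 2.8²) ≈ 3.8.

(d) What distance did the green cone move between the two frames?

3.6

The green cone moved from about (4.0, 7.4) to (1.0, 5.5), a distance of √(3.0² + 1.9²) ≈ 3.6.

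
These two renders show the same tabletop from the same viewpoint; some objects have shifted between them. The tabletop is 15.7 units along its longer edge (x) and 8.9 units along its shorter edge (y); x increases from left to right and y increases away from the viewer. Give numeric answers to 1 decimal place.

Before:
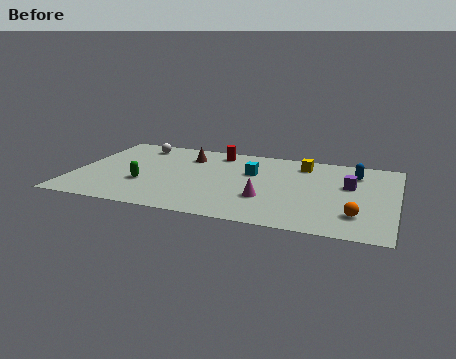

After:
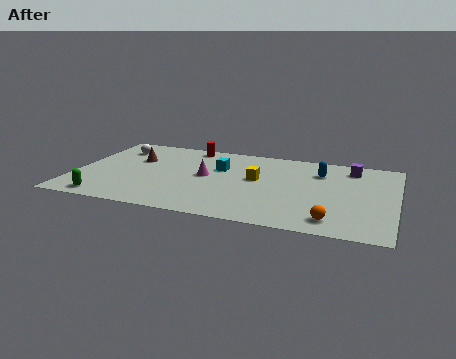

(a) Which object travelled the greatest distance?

the magenta cone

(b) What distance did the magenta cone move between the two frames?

3.6

From (9.5, 2.9) to (6.4, 4.7), the magenta cone covered √(3.1² + 1.8²) ≈ 3.6 units.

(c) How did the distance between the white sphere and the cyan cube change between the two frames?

-0.8

The distance was about 6.2 in the first image and 5.4 in the second, so they moved 0.8 units closer together.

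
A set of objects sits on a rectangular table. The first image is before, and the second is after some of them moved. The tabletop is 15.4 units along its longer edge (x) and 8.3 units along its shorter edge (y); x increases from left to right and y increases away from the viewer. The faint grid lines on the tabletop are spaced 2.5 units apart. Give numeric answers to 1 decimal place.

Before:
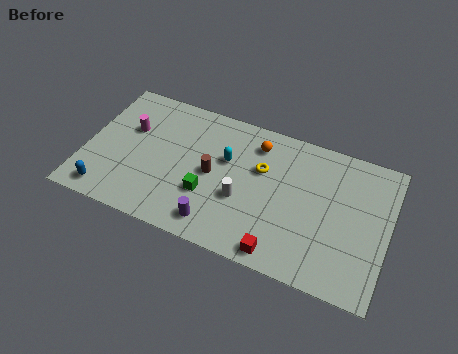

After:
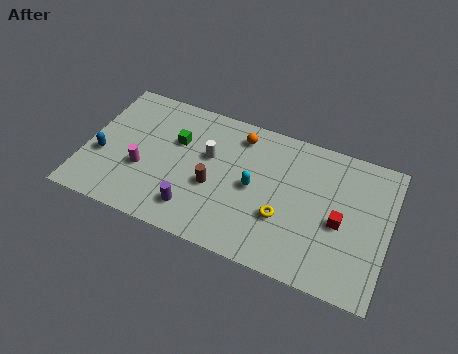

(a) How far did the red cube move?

3.9

The red cube was near (10.3, 0.9) before and (13.0, 3.7) after, so it travelled √(2.7² + 2.8²) ≈ 3.9 units.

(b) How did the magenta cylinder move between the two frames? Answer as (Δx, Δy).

(0.9, -2.2)

The magenta cylinder was at about (2.1, 5.3) and moved to about (3.0, 3.1).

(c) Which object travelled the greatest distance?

the red cube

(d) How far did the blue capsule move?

2.2

From (1.4, 1.1) to (0.9, 3.2), the blue capsule covered √(0.5² + 2.1²) ≈ 2.2 units.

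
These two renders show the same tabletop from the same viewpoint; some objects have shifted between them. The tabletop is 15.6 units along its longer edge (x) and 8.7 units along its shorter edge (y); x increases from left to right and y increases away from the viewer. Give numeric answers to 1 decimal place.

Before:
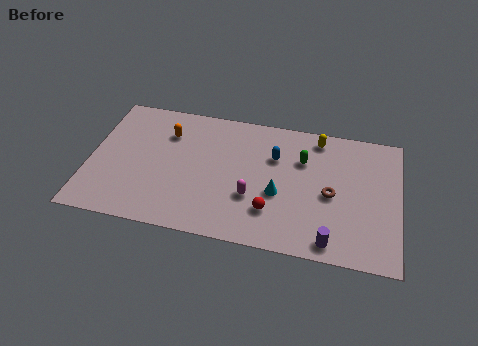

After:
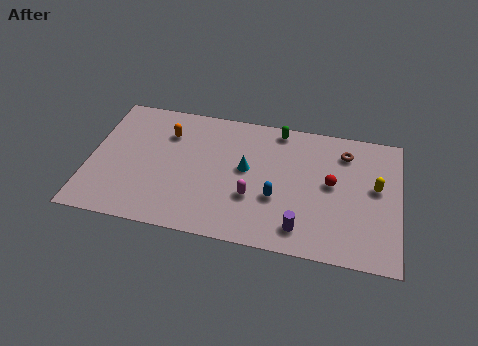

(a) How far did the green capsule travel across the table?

2.2

The green capsule moved from about (10.7, 6.0) to (9.4, 7.8), a distance of √(1.3² + 1.8²) ≈ 2.2.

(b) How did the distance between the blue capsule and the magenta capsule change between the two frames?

-1.9

The distance was about 3.1 in the first image and 1.2 in the second, so they moved 1.9 units closer together.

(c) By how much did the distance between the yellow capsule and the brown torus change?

-1.1

They were about 3.7 units apart before and 2.6 after — 1.1 units closer together.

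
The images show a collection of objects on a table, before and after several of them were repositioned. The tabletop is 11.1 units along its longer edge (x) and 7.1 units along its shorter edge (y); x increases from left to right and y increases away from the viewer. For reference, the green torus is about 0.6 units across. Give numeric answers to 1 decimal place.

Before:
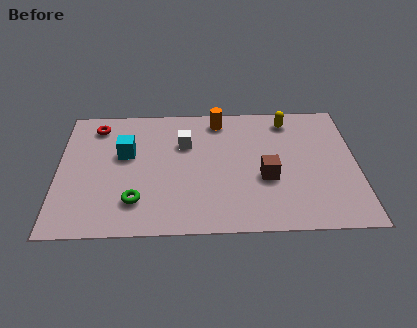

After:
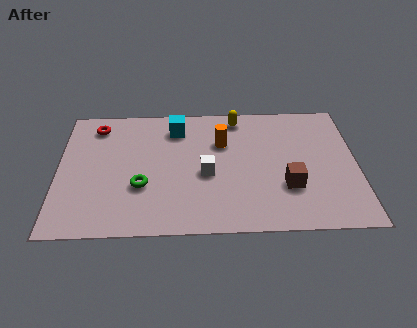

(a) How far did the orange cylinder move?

1.3

The orange cylinder moved from about (6.0, 6.1) to (6.1, 4.8), a distance of √(0.1² + 1.3²) ≈ 1.3.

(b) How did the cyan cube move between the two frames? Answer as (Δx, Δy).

(1.9, 1.4)

The cyan cube was at about (2.5, 4.3) and moved to about (4.4, 5.7).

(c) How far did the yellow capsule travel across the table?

1.9

The yellow capsule was near (8.6, 6.0) before and (6.7, 6.2) after, so it travelled √(1.9² + 0.2²) ≈ 1.9 units.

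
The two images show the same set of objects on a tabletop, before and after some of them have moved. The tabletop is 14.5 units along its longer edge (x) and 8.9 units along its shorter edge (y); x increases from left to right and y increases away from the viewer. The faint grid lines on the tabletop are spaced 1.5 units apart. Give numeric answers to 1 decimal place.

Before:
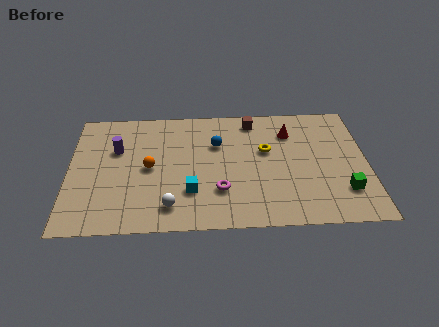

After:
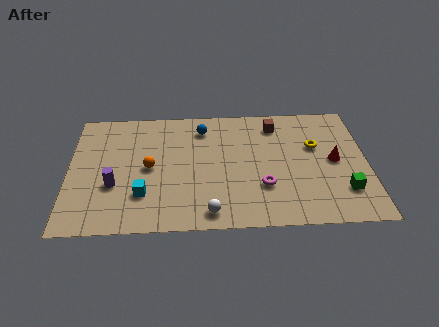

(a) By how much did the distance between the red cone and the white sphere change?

-0.8

They were about 7.8 units apart before and 7.0 after — 0.8 units closer together.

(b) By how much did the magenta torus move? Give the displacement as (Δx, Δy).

(2.1, 0.2)

From the two frames, the magenta torus sits at roughly (7.3, 2.6) before and (9.4, 2.8) after.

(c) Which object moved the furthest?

the red cone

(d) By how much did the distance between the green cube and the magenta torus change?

-2.1

They were about 6.0 units apart before and 3.9 after — 2.1 units closer together.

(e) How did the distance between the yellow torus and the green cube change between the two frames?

-1.3

They were about 4.8 units apart before and 3.5 after — 1.3 units closer together.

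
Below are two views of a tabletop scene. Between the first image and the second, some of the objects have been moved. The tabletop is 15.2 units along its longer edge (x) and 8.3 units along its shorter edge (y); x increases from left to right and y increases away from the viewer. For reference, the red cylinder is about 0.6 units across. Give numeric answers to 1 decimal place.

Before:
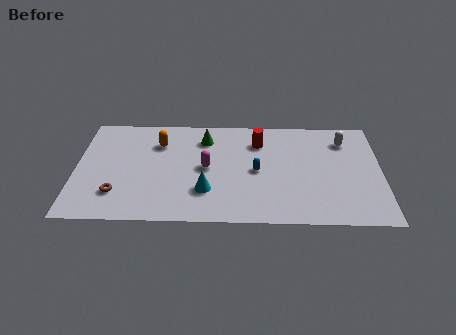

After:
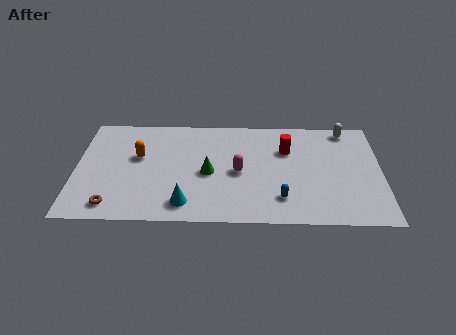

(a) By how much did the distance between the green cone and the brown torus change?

-0.8

Before: roughly 6.2 units apart; after: 5.4. That's 0.8 units closer together.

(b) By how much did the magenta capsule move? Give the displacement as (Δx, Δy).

(1.6, -0.3)

The magenta capsule was at about (6.5, 4.2) and moved to about (8.1, 3.9).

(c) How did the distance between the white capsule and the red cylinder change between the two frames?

-0.9

They were about 4.3 units apart before and 3.4 after — 0.9 units closer together.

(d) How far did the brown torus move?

0.9

From (2.1, 2.1) to (1.9, 1.2), the brown torus covered √(0.2² + 0.9²) ≈ 0.9 units.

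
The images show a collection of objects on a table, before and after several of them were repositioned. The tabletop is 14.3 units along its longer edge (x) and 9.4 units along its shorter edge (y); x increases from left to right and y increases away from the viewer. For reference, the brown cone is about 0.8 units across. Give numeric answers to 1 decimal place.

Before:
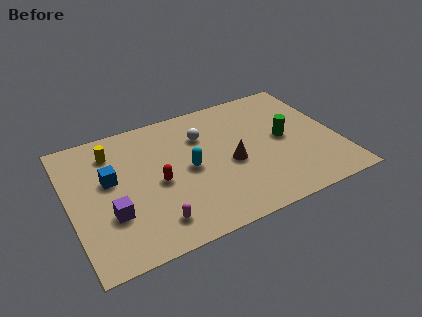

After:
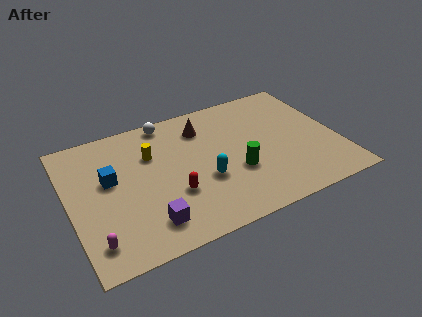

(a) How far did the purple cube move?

2.2

The purple cube was near (2.0, 3.1) before and (3.8, 1.8) after, so it travelled √(1.8² + 1.3²) ≈ 2.2 units.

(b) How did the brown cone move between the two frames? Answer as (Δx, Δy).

(-1.1, 3.2)

The brown cone started near (8.5, 4.1) and ended near (7.4, 7.3).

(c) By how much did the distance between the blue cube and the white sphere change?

-0.7

The distance was about 5.2 in the first image and 4.5 in the second, so they moved 0.7 units closer together.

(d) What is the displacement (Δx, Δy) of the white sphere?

(-1.7, 1.8)

From the two frames, the white sphere sits at roughly (7.3, 6.7) before and (5.6, 8.5) after.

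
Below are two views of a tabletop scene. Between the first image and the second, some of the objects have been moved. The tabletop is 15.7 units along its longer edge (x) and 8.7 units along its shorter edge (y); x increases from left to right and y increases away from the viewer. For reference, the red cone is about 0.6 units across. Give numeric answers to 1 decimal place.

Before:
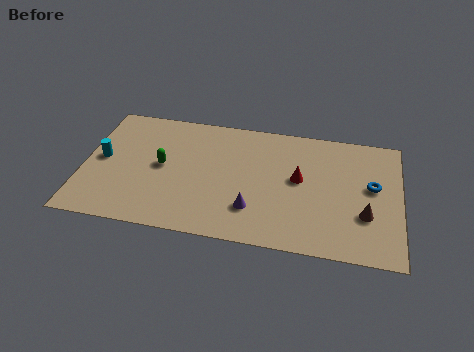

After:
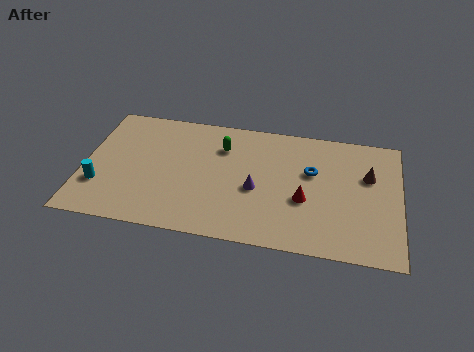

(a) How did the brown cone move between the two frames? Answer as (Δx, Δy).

(0.1, 2.7)

The brown cone started near (14.0, 2.9) and ended near (14.1, 5.6).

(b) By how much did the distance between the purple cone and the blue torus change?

-3.2

Before: roughly 6.4 units apart; after: 3.2. That's 3.2 units closer together.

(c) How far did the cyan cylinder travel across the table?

1.9

The cyan cylinder moved from about (0.9, 4.5) to (0.9, 2.6), a distance of √(0.0² + 1.9²) ≈ 1.9.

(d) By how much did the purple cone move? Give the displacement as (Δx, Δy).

(0.1, 1.4)

The purple cone was at about (8.5, 2.3) and moved to about (8.6, 3.7).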